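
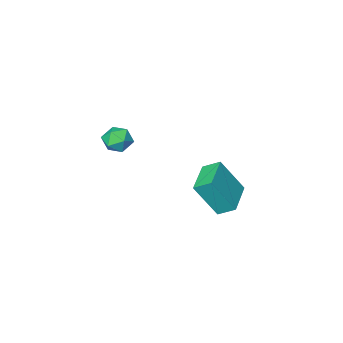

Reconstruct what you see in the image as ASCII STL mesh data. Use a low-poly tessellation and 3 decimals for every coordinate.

solid 
facet normal -0.723 -0.676 0.141
outer loop
vertex -4.018 1.176 -2.12
vertex -4.949 1.8 -3.896
vertex -3.483 0.495 -2.64
endloop
endfacet
facet normal 0.443 -0.297 0.846
outer loop
vertex -2.131 1.76 -2.904
vertex -4.018 1.176 -2.12
vertex -3.483 0.495 -2.64
endloop
endfacet
facet normal -0.723 -0.676 0.142
outer loop
vertex -3.483 0.495 -2.64
vertex -4.949 1.8 -3.896
vertex -4.414 1.119 -4.415
endloop
endfacet
facet normal 0.530 -0.674 -0.515
outer loop
vertex -4.414 1.119 -4.415
vertex -2.131 1.76 -2.904
vertex -3.483 0.495 -2.64
endloop
endfacet
facet normal -0.530 0.674 0.515
outer loop
vertex -4.018 1.176 -2.12
vertex -3.597 3.065 -4.16
vertex -4.949 1.8 -3.896
endloop
endfacet
facet normal 0.443 -0.297 0.846
outer loop
vertex -2.666 2.441 -2.385
vertex -4.018 1.176 -2.12
vertex -2.131 1.76 -2.904
endloop
endfacet
facet normal -0.530 0.674 0.515
outer loop
vertex -2.666 2.441 -2.385
vertex -3.597 3.065 -4.16
vertex -4.018 1.176 -2.12
endloop
endfacet
facet normal -0.443 0.297 -0.846
outer loop
vertex -4.949 1.8 -3.896
vertex -3.597 3.065 -4.16
vertex -4.414 1.119 -4.415
endloop
endfacet
facet normal 0.530 -0.674 -0.515
outer loop
vertex -3.062 2.384 -4.68
vertex -2.131 1.76 -2.904
vertex -4.414 1.119 -4.415
endloop
endfacet
facet normal -0.444 0.297 -0.846
outer loop
vertex -4.414 1.119 -4.415
vertex -3.597 3.065 -4.16
vertex -3.062 2.384 -4.68
endloop
endfacet
facet normal 0.723 0.676 -0.142
outer loop
vertex -3.062 2.384 -4.68
vertex -2.666 2.441 -2.385
vertex -2.131 1.76 -2.904
endloop
endfacet
facet normal 0.723 0.676 -0.142
outer loop
vertex -3.597 3.065 -4.16
vertex -2.666 2.441 -2.385
vertex -3.062 2.384 -4.68
endloop
endfacet
facet normal -0.478 -0.867 0.140
outer loop
vertex 1.223 1.584 1.804
vertex 1.817 1.207 1.496
vertex 1.797 1.34 2.252
endloop
endfacet
facet normal -0.664 -0.391 0.638
outer loop
vertex 1.223 1.584 1.804
vertex 1.797 1.34 2.252
vertex 1.494 2.036 2.363
endloop
endfacet
facet normal -0.934 0.181 0.307
outer loop
vertex 1.223 1.584 1.804
vertex 1.494 2.036 2.363
vertex 1.326 2.334 1.675
endloop
endfacet
facet normal -0.916 0.057 -0.397
outer loop
vertex 1.223 1.584 1.804
vertex 1.326 2.334 1.675
vertex 1.526 1.822 1.14
endloop
endfacet
facet normal -0.634 -0.590 -0.501
outer loop
vertex 1.223 1.584 1.804
vertex 1.526 1.822 1.14
vertex 1.817 1.207 1.496
endloop
endfacet
facet normal -0.072 -0.188 0.980
outer loop
vertex 1.494 2.036 2.363
vertex 1.797 1.34 2.252
vertex 2.254 1.938 2.4
endloop
endfacet
facet normal 0.228 -0.958 0.175
outer loop
vertex 1.797 1.34 2.252
vertex 1.817 1.207 1.496
vertex 2.454 1.426 1.865
endloop
endfacet
facet normal -0.024 -0.509 -0.860
outer loop
vertex 1.817 1.207 1.496
vertex 1.526 1.822 1.14
vertex 2.286 1.724 1.177
endloop
endfacet
facet normal -0.479 0.538 -0.694
outer loop
vertex 1.526 1.822 1.14
vertex 1.326 2.334 1.675
vertex 1.983 2.42 1.288
endloop
endfacet
facet normal -0.510 0.737 0.444
outer loop
vertex 1.326 2.334 1.675
vertex 1.494 2.036 2.363
vertex 1.963 2.553 2.044
endloop
endfacet
facet normal 0.916 -0.057 0.397
outer loop
vertex 2.557 2.176 1.736
vertex 2.254 1.938 2.4
vertex 2.454 1.426 1.865
endloop
endfacet
facet normal 0.934 -0.181 -0.307
outer loop
vertex 2.557 2.176 1.736
vertex 2.454 1.426 1.865
vertex 2.286 1.724 1.177
endloop
endfacet
facet normal 0.664 0.391 -0.638
outer loop
vertex 2.557 2.176 1.736
vertex 2.286 1.724 1.177
vertex 1.983 2.42 1.288
endloop
endfacet
facet normal 0.478 0.867 -0.140
outer loop
vertex 2.557 2.176 1.736
vertex 1.983 2.42 1.288
vertex 1.963 2.553 2.044
endloop
endfacet
facet normal 0.634 0.590 0.501
outer loop
vertex 2.557 2.176 1.736
vertex 1.963 2.553 2.044
vertex 2.254 1.938 2.4
endloop
endfacet
facet normal 0.479 -0.538 0.694
outer loop
vertex 2.454 1.426 1.865
vertex 2.254 1.938 2.4
vertex 1.797 1.34 2.252
endloop
endfacet
facet normal 0.510 -0.737 -0.444
outer loop
vertex 2.286 1.724 1.177
vertex 2.454 1.426 1.865
vertex 1.817 1.207 1.496
endloop
endfacet
facet normal 0.072 0.188 -0.980
outer loop
vertex 1.983 2.42 1.288
vertex 2.286 1.724 1.177
vertex 1.526 1.822 1.14
endloop
endfacet
facet normal -0.228 0.958 -0.175
outer loop
vertex 1.963 2.553 2.044
vertex 1.983 2.42 1.288
vertex 1.326 2.334 1.675
endloop
endfacet
facet normal 0.024 0.509 0.860
outer loop
vertex 2.254 1.938 2.4
vertex 1.963 2.553 2.044
vertex 1.494 2.036 2.363
endloop
endfacet

endsolid


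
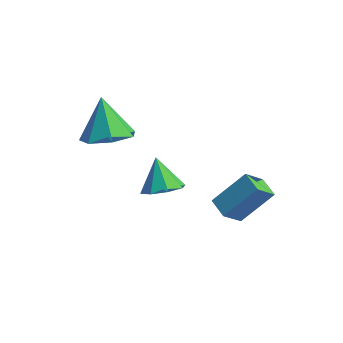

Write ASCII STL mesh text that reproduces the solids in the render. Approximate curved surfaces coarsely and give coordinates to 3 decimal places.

solid 
facet normal -0.905 0.388 0.175
outer loop
vertex 2.312 2.901 0.256
vertex 2.502 3.723 -0.583
vertex 1.613 1.822 -0.961
endloop
endfacet
facet normal -0.160 -0.691 0.705
outer loop
vertex 2.418 1.477 -1.117
vertex 2.312 2.901 0.256
vertex 1.613 1.822 -0.961
endloop
endfacet
facet normal -0.905 0.388 0.177
outer loop
vertex 1.613 1.822 -0.961
vertex 2.502 3.723 -0.583
vertex 1.802 2.644 -1.799
endloop
endfacet
facet normal -0.395 -0.610 -0.687
outer loop
vertex 1.802 2.644 -1.799
vertex 2.418 1.477 -1.117
vertex 1.613 1.822 -0.961
endloop
endfacet
facet normal 0.395 0.610 0.687
outer loop
vertex 2.312 2.901 0.256
vertex 3.307 3.378 -0.739
vertex 2.502 3.723 -0.583
endloop
endfacet
facet normal -0.159 -0.691 0.705
outer loop
vertex 3.118 2.556 0.099
vertex 2.312 2.901 0.256
vertex 2.418 1.477 -1.117
endloop
endfacet
facet normal 0.395 0.610 0.687
outer loop
vertex 3.118 2.556 0.099
vertex 3.307 3.378 -0.739
vertex 2.312 2.901 0.256
endloop
endfacet
facet normal 0.160 0.691 -0.705
outer loop
vertex 2.502 3.723 -0.583
vertex 3.307 3.378 -0.739
vertex 1.802 2.644 -1.799
endloop
endfacet
facet normal -0.395 -0.610 -0.687
outer loop
vertex 2.608 2.299 -1.956
vertex 2.418 1.477 -1.117
vertex 1.802 2.644 -1.799
endloop
endfacet
facet normal 0.159 0.692 -0.705
outer loop
vertex 1.802 2.644 -1.799
vertex 3.307 3.378 -0.739
vertex 2.608 2.299 -1.956
endloop
endfacet
facet normal 0.904 -0.389 -0.176
outer loop
vertex 2.608 2.299 -1.956
vertex 3.118 2.556 0.099
vertex 2.418 1.477 -1.117
endloop
endfacet
facet normal 0.905 -0.388 -0.176
outer loop
vertex 3.307 3.378 -0.739
vertex 3.118 2.556 0.099
vertex 2.608 2.299 -1.956
endloop
endfacet
facet normal 0.411 -0.282 -0.867
outer loop
vertex -1.145 -0.425 2.516
vertex -1.864 0.148 1.989
vertex -0.911 0.448 2.343
endloop
endfacet
facet normal 0.577 0.007 0.817
outer loop
vertex -1.145 -0.425 2.516
vertex -0.911 0.448 2.343
vertex -2.596 0.652 3.531
endloop
endfacet
facet normal 0.411 -0.282 -0.867
outer loop
vertex -0.911 0.448 2.343
vertex -1.864 0.148 1.989
vertex -1.395 1.095 1.903
endloop
endfacet
facet normal 0.462 0.708 0.534
outer loop
vertex -0.911 0.448 2.343
vertex -1.395 1.095 1.903
vertex -2.596 0.652 3.531
endloop
endfacet
facet normal 0.412 -0.283 -0.867
outer loop
vertex -1.395 1.095 1.903
vertex -1.864 0.148 1.989
vertex -2.232 1.029 1.527
endloop
endfacet
facet normal -0.147 0.977 0.157
outer loop
vertex -1.395 1.095 1.903
vertex -2.232 1.029 1.527
vertex -2.596 0.652 3.531
endloop
endfacet
facet normal 0.411 -0.283 -0.867
outer loop
vertex -2.232 1.029 1.527
vertex -1.864 0.148 1.989
vertex -2.792 0.3 1.499
endloop
endfacet
facet normal -0.792 0.610 -0.029
outer loop
vertex -2.232 1.029 1.527
vertex -2.792 0.3 1.499
vertex -2.596 0.652 3.531
endloop
endfacet
facet normal 0.411 -0.283 -0.866
outer loop
vertex -2.792 0.3 1.499
vertex -1.864 0.148 1.989
vertex -2.654 -0.543 1.84
endloop
endfacet
facet normal -0.987 -0.115 0.115
outer loop
vertex -2.792 0.3 1.499
vertex -2.654 -0.543 1.84
vertex -2.596 0.652 3.531
endloop
endfacet
facet normal 0.410 -0.282 -0.867
outer loop
vertex -2.654 -0.543 1.84
vertex -1.864 0.148 1.989
vertex -1.921 -0.866 2.292
endloop
endfacet
facet normal -0.585 -0.653 0.481
outer loop
vertex -2.654 -0.543 1.84
vertex -1.921 -0.866 2.292
vertex -2.596 0.652 3.531
endloop
endfacet
facet normal 0.411 -0.282 -0.867
outer loop
vertex -1.921 -0.866 2.292
vertex -1.864 0.148 1.989
vertex -1.145 -0.425 2.516
endloop
endfacet
facet normal 0.111 -0.598 0.794
outer loop
vertex -1.921 -0.866 2.292
vertex -1.145 -0.425 2.516
vertex -2.596 0.652 3.531
endloop
endfacet
facet normal 0.494 -0.318 -0.809
outer loop
vertex -0.078 2.236 -1.58
vertex -0.839 1.997 -1.951
vertex -0.354 2.731 -1.943
endloop
endfacet
facet normal 0.430 0.677 0.597
outer loop
vertex -0.078 2.236 -1.58
vertex -0.354 2.731 -1.943
vertex -1.561 2.463 -0.769
endloop
endfacet
facet normal 0.495 -0.318 -0.809
outer loop
vertex -0.354 2.731 -1.943
vertex -0.839 1.997 -1.951
vertex -0.914 2.796 -2.311
endloop
endfacet
facet normal -0.020 0.979 0.203
outer loop
vertex -0.354 2.731 -1.943
vertex -0.914 2.796 -2.311
vertex -1.561 2.463 -0.769
endloop
endfacet
facet normal 0.494 -0.318 -0.809
outer loop
vertex -0.914 2.796 -2.311
vertex -0.839 1.997 -1.951
vertex -1.431 2.393 -2.468
endloop
endfacet
facet normal -0.598 0.798 -0.079
outer loop
vertex -0.914 2.796 -2.311
vertex -1.431 2.393 -2.468
vertex -1.561 2.463 -0.769
endloop
endfacet
facet normal 0.493 -0.319 -0.809
outer loop
vertex -1.431 2.393 -2.468
vertex -0.839 1.997 -1.951
vertex -1.601 1.758 -2.321
endloop
endfacet
facet normal -0.967 0.240 -0.084
outer loop
vertex -1.431 2.393 -2.468
vertex -1.601 1.758 -2.321
vertex -1.561 2.463 -0.769
endloop
endfacet
facet normal 0.493 -0.319 -0.810
outer loop
vertex -1.601 1.758 -2.321
vertex -0.839 1.997 -1.951
vertex -1.325 1.263 -1.958
endloop
endfacet
facet normal -0.910 -0.368 0.191
outer loop
vertex -1.601 1.758 -2.321
vertex -1.325 1.263 -1.958
vertex -1.561 2.463 -0.769
endloop
endfacet
facet normal 0.494 -0.319 -0.809
outer loop
vertex -1.325 1.263 -1.958
vertex -0.839 1.997 -1.951
vertex -0.764 1.198 -1.59
endloop
endfacet
facet normal -0.460 -0.669 0.584
outer loop
vertex -1.325 1.263 -1.958
vertex -0.764 1.198 -1.59
vertex -1.561 2.463 -0.769
endloop
endfacet
facet normal 0.495 -0.319 -0.808
outer loop
vertex -0.764 1.198 -1.59
vertex -0.839 1.997 -1.951
vertex -0.248 1.601 -1.433
endloop
endfacet
facet normal 0.117 -0.487 0.865
outer loop
vertex -0.764 1.198 -1.59
vertex -0.248 1.601 -1.433
vertex -1.561 2.463 -0.769
endloop
endfacet
facet normal 0.494 -0.320 -0.808
outer loop
vertex -0.248 1.601 -1.433
vertex -0.839 1.997 -1.951
vertex -0.078 2.236 -1.58
endloop
endfacet
facet normal 0.487 0.071 0.871
outer loop
vertex -0.248 1.601 -1.433
vertex -0.078 2.236 -1.58
vertex -1.561 2.463 -0.769
endloop
endfacet

endsolid


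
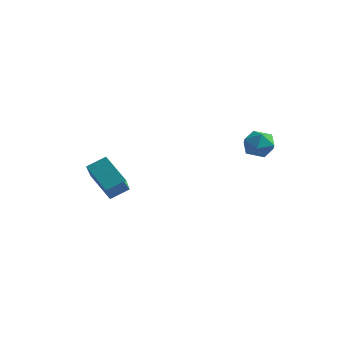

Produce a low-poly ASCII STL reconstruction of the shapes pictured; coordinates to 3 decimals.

solid 
facet normal -0.548 -0.703 -0.453
outer loop
vertex -4.484 -1.967 1.523
vertex -5.211 -0.615 0.304
vertex -3.291 -2.241 0.507
endloop
endfacet
facet normal 0.371 -0.690 0.622
outer loop
vertex -2.749 -1.545 0.956
vertex -4.484 -1.967 1.523
vertex -3.291 -2.241 0.507
endloop
endfacet
facet normal -0.548 -0.704 -0.452
outer loop
vertex -3.291 -2.241 0.507
vertex -5.211 -0.615 0.304
vertex -4.019 -0.89 -0.712
endloop
endfacet
facet normal 0.750 -0.172 -0.639
outer loop
vertex -4.019 -0.89 -0.712
vertex -2.749 -1.545 0.956
vertex -3.291 -2.241 0.507
endloop
endfacet
facet normal -0.750 0.172 0.638
outer loop
vertex -4.484 -1.967 1.523
vertex -4.669 0.081 0.753
vertex -5.211 -0.615 0.304
endloop
endfacet
facet normal 0.371 -0.690 0.622
outer loop
vertex -3.941 -1.27 1.972
vertex -4.484 -1.967 1.523
vertex -2.749 -1.545 0.956
endloop
endfacet
facet normal -0.750 0.172 0.639
outer loop
vertex -3.941 -1.27 1.972
vertex -4.669 0.081 0.753
vertex -4.484 -1.967 1.523
endloop
endfacet
facet normal -0.371 0.690 -0.622
outer loop
vertex -5.211 -0.615 0.304
vertex -4.669 0.081 0.753
vertex -4.019 -0.89 -0.712
endloop
endfacet
facet normal 0.750 -0.173 -0.639
outer loop
vertex -3.476 -0.193 -0.263
vertex -2.749 -1.545 0.956
vertex -4.019 -0.89 -0.712
endloop
endfacet
facet normal -0.371 0.690 -0.622
outer loop
vertex -4.019 -0.89 -0.712
vertex -4.669 0.081 0.753
vertex -3.476 -0.193 -0.263
endloop
endfacet
facet normal 0.548 0.703 0.453
outer loop
vertex -3.476 -0.193 -0.263
vertex -3.941 -1.27 1.972
vertex -2.749 -1.545 0.956
endloop
endfacet
facet normal 0.547 0.704 0.453
outer loop
vertex -4.669 0.081 0.753
vertex -3.941 -1.27 1.972
vertex -3.476 -0.193 -0.263
endloop
endfacet
facet normal -0.865 -0.139 0.482
outer loop
vertex 0.416 2.83 2.327
vertex 0.767 2.27 2.796
vertex 0.769 3.047 3.023
endloop
endfacet
facet normal -0.810 0.533 0.245
outer loop
vertex 0.416 2.83 2.327
vertex 0.769 3.047 3.023
vertex 0.867 3.501 2.36
endloop
endfacet
facet normal -0.725 0.510 -0.463
outer loop
vertex 0.416 2.83 2.327
vertex 0.867 3.501 2.36
vertex 0.925 3.005 1.723
endloop
endfacet
facet normal -0.727 -0.175 -0.664
outer loop
vertex 0.416 2.83 2.327
vertex 0.925 3.005 1.723
vertex 0.863 2.244 1.992
endloop
endfacet
facet normal -0.814 -0.576 -0.079
outer loop
vertex 0.416 2.83 2.327
vertex 0.863 2.244 1.992
vertex 0.767 2.27 2.796
endloop
endfacet
facet normal -0.221 0.820 0.529
outer loop
vertex 0.867 3.501 2.36
vertex 0.769 3.047 3.023
vertex 1.497 3.356 2.848
endloop
endfacet
facet normal -0.309 -0.266 0.913
outer loop
vertex 0.769 3.047 3.023
vertex 0.767 2.27 2.796
vertex 1.435 2.595 3.117
endloop
endfacet
facet normal -0.227 -0.974 0.004
outer loop
vertex 0.767 2.27 2.796
vertex 0.863 2.244 1.992
vertex 1.493 2.099 2.48
endloop
endfacet
facet normal -0.088 -0.326 -0.941
outer loop
vertex 0.863 2.244 1.992
vertex 0.925 3.005 1.723
vertex 1.591 2.553 1.817
endloop
endfacet
facet normal -0.084 0.782 -0.617
outer loop
vertex 0.925 3.005 1.723
vertex 0.867 3.501 2.36
vertex 1.593 3.33 2.044
endloop
endfacet
facet normal 0.727 0.175 0.664
outer loop
vertex 1.944 2.77 2.513
vertex 1.497 3.356 2.848
vertex 1.435 2.595 3.117
endloop
endfacet
facet normal 0.725 -0.510 0.463
outer loop
vertex 1.944 2.77 2.513
vertex 1.435 2.595 3.117
vertex 1.493 2.099 2.48
endloop
endfacet
facet normal 0.810 -0.533 -0.245
outer loop
vertex 1.944 2.77 2.513
vertex 1.493 2.099 2.48
vertex 1.591 2.553 1.817
endloop
endfacet
facet normal 0.865 0.139 -0.482
outer loop
vertex 1.944 2.77 2.513
vertex 1.591 2.553 1.817
vertex 1.593 3.33 2.044
endloop
endfacet
facet normal 0.814 0.576 0.079
outer loop
vertex 1.944 2.77 2.513
vertex 1.593 3.33 2.044
vertex 1.497 3.356 2.848
endloop
endfacet
facet normal 0.088 0.326 0.941
outer loop
vertex 1.435 2.595 3.117
vertex 1.497 3.356 2.848
vertex 0.769 3.047 3.023
endloop
endfacet
facet normal 0.084 -0.782 0.617
outer loop
vertex 1.493 2.099 2.48
vertex 1.435 2.595 3.117
vertex 0.767 2.27 2.796
endloop
endfacet
facet normal 0.221 -0.820 -0.529
outer loop
vertex 1.591 2.553 1.817
vertex 1.493 2.099 2.48
vertex 0.863 2.244 1.992
endloop
endfacet
facet normal 0.309 0.266 -0.913
outer loop
vertex 1.593 3.33 2.044
vertex 1.591 2.553 1.817
vertex 0.925 3.005 1.723
endloop
endfacet
facet normal 0.227 0.974 -0.004
outer loop
vertex 1.497 3.356 2.848
vertex 1.593 3.33 2.044
vertex 0.867 3.501 2.36
endloop
endfacet

endsolid


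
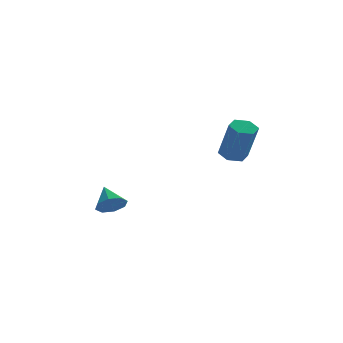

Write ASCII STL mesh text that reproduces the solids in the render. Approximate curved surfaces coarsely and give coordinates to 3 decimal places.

solid 
facet normal 0.048 -0.802 -0.595
outer loop
vertex -3.232 -1.725 -4.117
vertex -3.929 -1.605 -4.335
vertex -3.263 -1.389 -4.572
endloop
endfacet
facet normal 0.853 0.446 0.271
outer loop
vertex -3.232 -1.725 -4.117
vertex -3.263 -1.389 -4.572
vertex -3.991 -0.595 -3.585
endloop
endfacet
facet normal 0.048 -0.802 -0.595
outer loop
vertex -3.263 -1.389 -4.572
vertex -3.929 -1.605 -4.335
vertex -3.683 -1.18 -4.888
endloop
endfacet
facet normal 0.564 0.795 -0.224
outer loop
vertex -3.263 -1.389 -4.572
vertex -3.683 -1.18 -4.888
vertex -3.991 -0.595 -3.585
endloop
endfacet
facet normal 0.048 -0.802 -0.595
outer loop
vertex -3.683 -1.18 -4.888
vertex -3.929 -1.605 -4.335
vertex -4.248 -1.22 -4.88
endloop
endfacet
facet normal -0.070 0.904 -0.422
outer loop
vertex -3.683 -1.18 -4.888
vertex -4.248 -1.22 -4.88
vertex -3.991 -0.595 -3.585
endloop
endfacet
facet normal 0.049 -0.802 -0.595
outer loop
vertex -4.248 -1.22 -4.88
vertex -3.929 -1.605 -4.335
vertex -4.626 -1.486 -4.553
endloop
endfacet
facet normal -0.676 0.707 -0.207
outer loop
vertex -4.248 -1.22 -4.88
vertex -4.626 -1.486 -4.553
vertex -3.991 -0.595 -3.585
endloop
endfacet
facet normal 0.049 -0.802 -0.595
outer loop
vertex -4.626 -1.486 -4.553
vertex -3.929 -1.605 -4.335
vertex -4.596 -1.822 -4.098
endloop
endfacet
facet normal -0.900 0.320 0.296
outer loop
vertex -4.626 -1.486 -4.553
vertex -4.596 -1.822 -4.098
vertex -3.991 -0.595 -3.585
endloop
endfacet
facet normal 0.049 -0.802 -0.596
outer loop
vertex -4.596 -1.822 -4.098
vertex -3.929 -1.605 -4.335
vertex -4.175 -2.031 -3.782
endloop
endfacet
facet normal -0.610 -0.031 0.792
outer loop
vertex -4.596 -1.822 -4.098
vertex -4.175 -2.031 -3.782
vertex -3.991 -0.595 -3.585
endloop
endfacet
facet normal 0.048 -0.802 -0.596
outer loop
vertex -4.175 -2.031 -3.782
vertex -3.929 -1.605 -4.335
vertex -3.611 -1.991 -3.79
endloop
endfacet
facet normal 0.024 -0.139 0.990
outer loop
vertex -4.175 -2.031 -3.782
vertex -3.611 -1.991 -3.79
vertex -3.991 -0.595 -3.585
endloop
endfacet
facet normal 0.048 -0.802 -0.596
outer loop
vertex -3.611 -1.991 -3.79
vertex -3.929 -1.605 -4.335
vertex -3.232 -1.725 -4.117
endloop
endfacet
facet normal 0.629 0.057 0.775
outer loop
vertex -3.611 -1.991 -3.79
vertex -3.232 -1.725 -4.117
vertex -3.991 -0.595 -3.585
endloop
endfacet
facet normal -0.124 0.355 -0.927
outer loop
vertex 2.228 -0.611 -1.884
vertex 1.786 -1.123 -2.021
vertex 1.554 -0.527 -1.762
endloop
endfacet
facet normal 0.176 0.927 0.332
outer loop
vertex 2.228 -0.611 -1.884
vertex 1.554 -0.527 -1.762
vertex 2.477 -1.325 -0.022
endloop
endfacet
facet normal 0.176 0.927 0.332
outer loop
vertex 2.477 -1.325 -0.022
vertex 1.554 -0.527 -1.762
vertex 1.803 -1.241 0.101
endloop
endfacet
facet normal 0.125 -0.356 0.926
outer loop
vertex 2.477 -1.325 -0.022
vertex 1.803 -1.241 0.101
vertex 2.034 -1.837 -0.159
endloop
endfacet
facet normal -0.124 0.355 -0.927
outer loop
vertex 1.554 -0.527 -1.762
vertex 1.786 -1.123 -2.021
vertex 1.112 -1.039 -1.899
endloop
endfacet
facet normal -0.758 0.569 0.319
outer loop
vertex 1.554 -0.527 -1.762
vertex 1.112 -1.039 -1.899
vertex 1.803 -1.241 0.101
endloop
endfacet
facet normal -0.758 0.569 0.319
outer loop
vertex 1.803 -1.241 0.101
vertex 1.112 -1.039 -1.899
vertex 1.361 -1.753 -0.036
endloop
endfacet
facet normal 0.125 -0.356 0.926
outer loop
vertex 1.803 -1.241 0.101
vertex 1.361 -1.753 -0.036
vertex 2.034 -1.837 -0.159
endloop
endfacet
facet normal -0.124 0.355 -0.927
outer loop
vertex 1.112 -1.039 -1.899
vertex 1.786 -1.123 -2.021
vertex 1.343 -1.635 -2.158
endloop
endfacet
facet normal -0.934 -0.357 -0.012
outer loop
vertex 1.112 -1.039 -1.899
vertex 1.343 -1.635 -2.158
vertex 1.361 -1.753 -0.036
endloop
endfacet
facet normal -0.934 -0.357 -0.012
outer loop
vertex 1.361 -1.753 -0.036
vertex 1.343 -1.635 -2.158
vertex 1.592 -2.349 -0.296
endloop
endfacet
facet normal 0.125 -0.356 0.926
outer loop
vertex 1.361 -1.753 -0.036
vertex 1.592 -2.349 -0.296
vertex 2.034 -1.837 -0.159
endloop
endfacet
facet normal -0.125 0.356 -0.926
outer loop
vertex 1.343 -1.635 -2.158
vertex 1.786 -1.123 -2.021
vertex 2.017 -1.719 -2.281
endloop
endfacet
facet normal -0.176 -0.927 -0.332
outer loop
vertex 1.343 -1.635 -2.158
vertex 2.017 -1.719 -2.281
vertex 1.592 -2.349 -0.296
endloop
endfacet
facet normal -0.176 -0.927 -0.332
outer loop
vertex 1.592 -2.349 -0.296
vertex 2.017 -1.719 -2.281
vertex 2.266 -2.433 -0.418
endloop
endfacet
facet normal 0.124 -0.355 0.927
outer loop
vertex 1.592 -2.349 -0.296
vertex 2.266 -2.433 -0.418
vertex 2.034 -1.837 -0.159
endloop
endfacet
facet normal -0.125 0.356 -0.926
outer loop
vertex 2.017 -1.719 -2.281
vertex 1.786 -1.123 -2.021
vertex 2.459 -1.207 -2.144
endloop
endfacet
facet normal 0.758 -0.569 -0.319
outer loop
vertex 2.017 -1.719 -2.281
vertex 2.459 -1.207 -2.144
vertex 2.266 -2.433 -0.418
endloop
endfacet
facet normal 0.758 -0.569 -0.319
outer loop
vertex 2.266 -2.433 -0.418
vertex 2.459 -1.207 -2.144
vertex 2.708 -1.921 -0.281
endloop
endfacet
facet normal 0.124 -0.355 0.927
outer loop
vertex 2.266 -2.433 -0.418
vertex 2.708 -1.921 -0.281
vertex 2.034 -1.837 -0.159
endloop
endfacet
facet normal -0.125 0.356 -0.926
outer loop
vertex 2.459 -1.207 -2.144
vertex 1.786 -1.123 -2.021
vertex 2.228 -0.611 -1.884
endloop
endfacet
facet normal 0.934 0.357 0.012
outer loop
vertex 2.459 -1.207 -2.144
vertex 2.228 -0.611 -1.884
vertex 2.708 -1.921 -0.281
endloop
endfacet
facet normal 0.934 0.357 0.012
outer loop
vertex 2.708 -1.921 -0.281
vertex 2.228 -0.611 -1.884
vertex 2.477 -1.325 -0.022
endloop
endfacet
facet normal 0.124 -0.355 0.927
outer loop
vertex 2.708 -1.921 -0.281
vertex 2.477 -1.325 -0.022
vertex 2.034 -1.837 -0.159
endloop
endfacet

endsolid


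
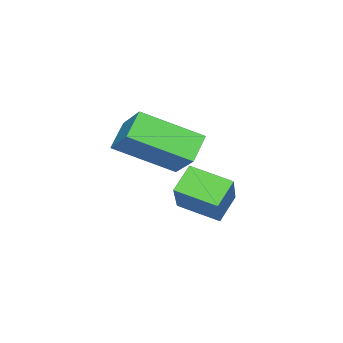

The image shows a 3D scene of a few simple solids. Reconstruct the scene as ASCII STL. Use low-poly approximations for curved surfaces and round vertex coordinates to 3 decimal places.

solid 
facet normal -0.761 -0.025 0.648
outer loop
vertex -0.904 -3.473 1.415
vertex -0.221 -2.614 2.251
vertex -1.687 -2.01 0.552
endloop
endfacet
facet normal -0.495 -0.623 -0.606
outer loop
vertex -0.979 -1.986 -0.051
vertex -0.904 -3.473 1.415
vertex -1.687 -2.01 0.552
endloop
endfacet
facet normal -0.761 -0.025 0.648
outer loop
vertex -1.687 -2.01 0.552
vertex -0.221 -2.614 2.251
vertex -1.004 -1.151 1.388
endloop
endfacet
facet normal -0.419 0.782 -0.461
outer loop
vertex -1.004 -1.151 1.388
vertex -0.979 -1.986 -0.051
vertex -1.687 -2.01 0.552
endloop
endfacet
facet normal 0.419 -0.782 0.461
outer loop
vertex -0.904 -3.473 1.415
vertex 0.487 -2.59 1.648
vertex -0.221 -2.614 2.251
endloop
endfacet
facet normal -0.495 -0.623 -0.606
outer loop
vertex -0.196 -3.449 0.812
vertex -0.904 -3.473 1.415
vertex -0.979 -1.986 -0.051
endloop
endfacet
facet normal 0.419 -0.782 0.461
outer loop
vertex -0.196 -3.449 0.812
vertex 0.487 -2.59 1.648
vertex -0.904 -3.473 1.415
endloop
endfacet
facet normal 0.495 0.623 0.606
outer loop
vertex -0.221 -2.614 2.251
vertex 0.487 -2.59 1.648
vertex -1.004 -1.151 1.388
endloop
endfacet
facet normal -0.419 0.782 -0.461
outer loop
vertex -0.296 -1.127 0.785
vertex -0.979 -1.986 -0.051
vertex -1.004 -1.151 1.388
endloop
endfacet
facet normal 0.495 0.623 0.606
outer loop
vertex -1.004 -1.151 1.388
vertex 0.487 -2.59 1.648
vertex -0.296 -1.127 0.785
endloop
endfacet
facet normal 0.761 0.025 -0.648
outer loop
vertex -0.296 -1.127 0.785
vertex -0.196 -3.449 0.812
vertex -0.979 -1.986 -0.051
endloop
endfacet
facet normal 0.761 0.025 -0.648
outer loop
vertex 0.487 -2.59 1.648
vertex -0.196 -3.449 0.812
vertex -0.296 -1.127 0.785
endloop
endfacet
facet normal -0.672 -0.296 -0.679
outer loop
vertex -2.365 -2.227 -1.038
vertex -2.516 -1.042 -1.405
vertex -1.693 -2.333 -1.657
endloop
endfacet
facet normal 0.121 -0.948 0.294
outer loop
vertex -0.524 -1.818 -0.475
vertex -2.365 -2.227 -1.038
vertex -1.693 -2.333 -1.657
endloop
endfacet
facet normal -0.672 -0.295 -0.680
outer loop
vertex -1.693 -2.333 -1.657
vertex -2.516 -1.042 -1.405
vertex -1.843 -1.148 -2.024
endloop
endfacet
facet normal 0.731 -0.116 -0.673
outer loop
vertex -1.843 -1.148 -2.024
vertex -0.524 -1.818 -0.475
vertex -1.693 -2.333 -1.657
endloop
endfacet
facet normal -0.731 0.115 0.673
outer loop
vertex -2.365 -2.227 -1.038
vertex -1.347 -0.527 -0.223
vertex -2.516 -1.042 -1.405
endloop
endfacet
facet normal 0.121 -0.948 0.294
outer loop
vertex -1.197 -1.712 0.144
vertex -2.365 -2.227 -1.038
vertex -0.524 -1.818 -0.475
endloop
endfacet
facet normal -0.731 0.116 0.672
outer loop
vertex -1.197 -1.712 0.144
vertex -1.347 -0.527 -0.223
vertex -2.365 -2.227 -1.038
endloop
endfacet
facet normal -0.121 0.948 -0.294
outer loop
vertex -2.516 -1.042 -1.405
vertex -1.347 -0.527 -0.223
vertex -1.843 -1.148 -2.024
endloop
endfacet
facet normal 0.731 -0.115 -0.672
outer loop
vertex -0.675 -0.633 -0.842
vertex -0.524 -1.818 -0.475
vertex -1.843 -1.148 -2.024
endloop
endfacet
facet normal -0.121 0.948 -0.294
outer loop
vertex -1.843 -1.148 -2.024
vertex -1.347 -0.527 -0.223
vertex -0.675 -0.633 -0.842
endloop
endfacet
facet normal 0.671 0.296 0.679
outer loop
vertex -0.675 -0.633 -0.842
vertex -1.197 -1.712 0.144
vertex -0.524 -1.818 -0.475
endloop
endfacet
facet normal 0.672 0.295 0.679
outer loop
vertex -1.347 -0.527 -0.223
vertex -1.197 -1.712 0.144
vertex -0.675 -0.633 -0.842
endloop
endfacet

endsolid


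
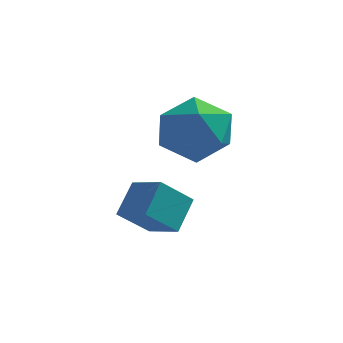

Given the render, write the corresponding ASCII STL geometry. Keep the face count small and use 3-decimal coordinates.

solid 
facet normal -0.782 0.518 -0.348
outer loop
vertex -1.534 -3.504 -2.363
vertex -1.295 -2.598 -1.551
vertex -0.751 -2.917 -3.249
endloop
endfacet
facet normal -0.192 -0.731 -0.655
outer loop
vertex 0.195 -3.542 -2.829
vertex -1.534 -3.504 -2.363
vertex -0.751 -2.917 -3.249
endloop
endfacet
facet normal -0.782 0.517 -0.348
outer loop
vertex -0.751 -2.917 -3.249
vertex -1.295 -2.598 -1.551
vertex -0.513 -2.01 -2.437
endloop
endfacet
facet normal 0.592 0.446 -0.671
outer loop
vertex -0.513 -2.01 -2.437
vertex 0.195 -3.542 -2.829
vertex -0.751 -2.917 -3.249
endloop
endfacet
facet normal -0.592 -0.445 0.671
outer loop
vertex -1.534 -3.504 -2.363
vertex -0.349 -3.223 -1.131
vertex -1.295 -2.598 -1.551
endloop
endfacet
facet normal -0.193 -0.731 -0.655
outer loop
vertex -0.587 -4.13 -1.943
vertex -1.534 -3.504 -2.363
vertex 0.195 -3.542 -2.829
endloop
endfacet
facet normal -0.592 -0.446 0.671
outer loop
vertex -0.587 -4.13 -1.943
vertex -0.349 -3.223 -1.131
vertex -1.534 -3.504 -2.363
endloop
endfacet
facet normal 0.192 0.731 0.655
outer loop
vertex -1.295 -2.598 -1.551
vertex -0.349 -3.223 -1.131
vertex -0.513 -2.01 -2.437
endloop
endfacet
facet normal 0.592 0.445 -0.671
outer loop
vertex 0.434 -2.636 -2.017
vertex 0.195 -3.542 -2.829
vertex -0.513 -2.01 -2.437
endloop
endfacet
facet normal 0.193 0.731 0.655
outer loop
vertex -0.513 -2.01 -2.437
vertex -0.349 -3.223 -1.131
vertex 0.434 -2.636 -2.017
endloop
endfacet
facet normal 0.782 -0.517 0.347
outer loop
vertex 0.434 -2.636 -2.017
vertex -0.587 -4.13 -1.943
vertex 0.195 -3.542 -2.829
endloop
endfacet
facet normal 0.782 -0.517 0.348
outer loop
vertex -0.349 -3.223 -1.131
vertex -0.587 -4.13 -1.943
vertex 0.434 -2.636 -2.017
endloop
endfacet
facet normal -0.262 0.853 0.451
outer loop
vertex 0.364 0.539 -0.156
vertex -0.829 0.161 -0.134
vertex -0.068 -0.111 0.822
endloop
endfacet
facet normal 0.406 0.668 0.623
outer loop
vertex 0.364 0.539 -0.156
vertex -0.068 -0.111 0.822
vertex 1.065 -0.363 0.354
endloop
endfacet
facet normal 0.784 0.621 0.021
outer loop
vertex 0.364 0.539 -0.156
vertex 1.065 -0.363 0.354
vertex 1.005 -0.246 -0.89
endloop
endfacet
facet normal 0.350 0.776 -0.524
outer loop
vertex 0.364 0.539 -0.156
vertex 1.005 -0.246 -0.89
vertex -0.166 0.078 -1.192
endloop
endfacet
facet normal -0.296 0.920 -0.258
outer loop
vertex 0.364 0.539 -0.156
vertex -0.166 0.078 -1.192
vertex -0.829 0.161 -0.134
endloop
endfacet
facet normal 0.386 0.020 0.922
outer loop
vertex 1.065 -0.363 0.354
vertex -0.068 -0.111 0.822
vertex 0.306 -1.298 0.692
endloop
endfacet
facet normal -0.695 0.319 0.644
outer loop
vertex -0.068 -0.111 0.822
vertex -0.829 0.161 -0.134
vertex -0.865 -0.974 0.39
endloop
endfacet
facet normal -0.751 0.427 -0.504
outer loop
vertex -0.829 0.161 -0.134
vertex -0.166 0.078 -1.192
vertex -0.925 -0.857 -0.854
endloop
endfacet
facet normal 0.295 0.195 -0.935
outer loop
vertex -0.166 0.078 -1.192
vertex 1.005 -0.246 -0.89
vertex 0.208 -1.109 -1.322
endloop
endfacet
facet normal 0.997 -0.056 -0.053
outer loop
vertex 1.005 -0.246 -0.89
vertex 1.065 -0.363 0.354
vertex 0.969 -1.381 -0.366
endloop
endfacet
facet normal -0.350 -0.776 0.524
outer loop
vertex -0.224 -1.759 -0.344
vertex 0.306 -1.298 0.692
vertex -0.865 -0.974 0.39
endloop
endfacet
facet normal -0.784 -0.621 -0.021
outer loop
vertex -0.224 -1.759 -0.344
vertex -0.865 -0.974 0.39
vertex -0.925 -0.857 -0.854
endloop
endfacet
facet normal -0.406 -0.668 -0.623
outer loop
vertex -0.224 -1.759 -0.344
vertex -0.925 -0.857 -0.854
vertex 0.208 -1.109 -1.322
endloop
endfacet
facet normal 0.262 -0.853 -0.451
outer loop
vertex -0.224 -1.759 -0.344
vertex 0.208 -1.109 -1.322
vertex 0.969 -1.381 -0.366
endloop
endfacet
facet normal 0.296 -0.920 0.258
outer loop
vertex -0.224 -1.759 -0.344
vertex 0.969 -1.381 -0.366
vertex 0.306 -1.298 0.692
endloop
endfacet
facet normal -0.295 -0.195 0.935
outer loop
vertex -0.865 -0.974 0.39
vertex 0.306 -1.298 0.692
vertex -0.068 -0.111 0.822
endloop
endfacet
facet normal -0.997 0.056 0.053
outer loop
vertex -0.925 -0.857 -0.854
vertex -0.865 -0.974 0.39
vertex -0.829 0.161 -0.134
endloop
endfacet
facet normal -0.386 -0.020 -0.922
outer loop
vertex 0.208 -1.109 -1.322
vertex -0.925 -0.857 -0.854
vertex -0.166 0.078 -1.192
endloop
endfacet
facet normal 0.695 -0.319 -0.644
outer loop
vertex 0.969 -1.381 -0.366
vertex 0.208 -1.109 -1.322
vertex 1.005 -0.246 -0.89
endloop
endfacet
facet normal 0.751 -0.427 0.504
outer loop
vertex 0.306 -1.298 0.692
vertex 0.969 -1.381 -0.366
vertex 1.065 -0.363 0.354
endloop
endfacet

endsolid


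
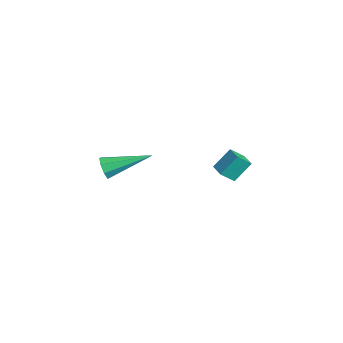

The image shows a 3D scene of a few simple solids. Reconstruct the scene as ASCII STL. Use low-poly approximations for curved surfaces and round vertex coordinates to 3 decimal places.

solid 
facet normal -0.997 -0.057 -0.051
outer loop
vertex 1.805 2.862 0.057
vertex 1.715 3.645 0.949
vertex 1.797 3.508 -0.511
endloop
endfacet
facet normal 0.075 -0.658 -0.749
outer loop
vertex 2.625 3.555 -0.469
vertex 1.805 2.862 0.057
vertex 1.797 3.508 -0.511
endloop
endfacet
facet normal -0.997 -0.057 -0.051
outer loop
vertex 1.797 3.508 -0.511
vertex 1.715 3.645 0.949
vertex 1.707 4.291 0.38
endloop
endfacet
facet normal -0.009 0.751 -0.661
outer loop
vertex 1.707 4.291 0.38
vertex 2.625 3.555 -0.469
vertex 1.797 3.508 -0.511
endloop
endfacet
facet normal 0.009 -0.751 0.660
outer loop
vertex 1.805 2.862 0.057
vertex 2.543 3.692 0.991
vertex 1.715 3.645 0.949
endloop
endfacet
facet normal 0.076 -0.659 -0.749
outer loop
vertex 2.633 2.909 0.1
vertex 1.805 2.862 0.057
vertex 2.625 3.555 -0.469
endloop
endfacet
facet normal 0.008 -0.751 0.661
outer loop
vertex 2.633 2.909 0.1
vertex 2.543 3.692 0.991
vertex 1.805 2.862 0.057
endloop
endfacet
facet normal -0.075 0.659 0.749
outer loop
vertex 1.715 3.645 0.949
vertex 2.543 3.692 0.991
vertex 1.707 4.291 0.38
endloop
endfacet
facet normal -0.008 0.751 -0.660
outer loop
vertex 2.535 4.338 0.423
vertex 2.625 3.555 -0.469
vertex 1.707 4.291 0.38
endloop
endfacet
facet normal -0.076 0.658 0.749
outer loop
vertex 1.707 4.291 0.38
vertex 2.543 3.692 0.991
vertex 2.535 4.338 0.423
endloop
endfacet
facet normal 0.997 0.057 0.051
outer loop
vertex 2.535 4.338 0.423
vertex 2.633 2.909 0.1
vertex 2.625 3.555 -0.469
endloop
endfacet
facet normal 0.997 0.057 0.051
outer loop
vertex 2.543 3.692 0.991
vertex 2.633 2.909 0.1
vertex 2.535 4.338 0.423
endloop
endfacet
facet normal -0.204 -0.924 -0.324
outer loop
vertex 4.007 -2.667 2.708
vertex 3.707 -2.441 2.253
vertex 4.268 -2.598 2.347
endloop
endfacet
facet normal 0.815 -0.106 0.569
outer loop
vertex 4.007 -2.667 2.708
vertex 4.268 -2.598 2.347
vertex 4.133 -0.519 2.927
endloop
endfacet
facet normal -0.204 -0.924 -0.324
outer loop
vertex 4.268 -2.598 2.347
vertex 3.707 -2.441 2.253
vertex 4.201 -2.437 1.93
endloop
endfacet
facet normal 0.988 0.098 -0.121
outer loop
vertex 4.268 -2.598 2.347
vertex 4.201 -2.437 1.93
vertex 4.133 -0.519 2.927
endloop
endfacet
facet normal -0.205 -0.923 -0.325
outer loop
vertex 4.201 -2.437 1.93
vertex 3.707 -2.441 2.253
vertex 3.844 -2.278 1.703
endloop
endfacet
facet normal 0.611 0.382 -0.693
outer loop
vertex 4.201 -2.437 1.93
vertex 3.844 -2.278 1.703
vertex 4.133 -0.519 2.927
endloop
endfacet
facet normal -0.204 -0.924 -0.324
outer loop
vertex 3.844 -2.278 1.703
vertex 3.707 -2.441 2.253
vertex 3.407 -2.215 1.798
endloop
endfacet
facet normal -0.093 0.579 -0.810
outer loop
vertex 3.844 -2.278 1.703
vertex 3.407 -2.215 1.798
vertex 4.133 -0.519 2.927
endloop
endfacet
facet normal -0.205 -0.924 -0.324
outer loop
vertex 3.407 -2.215 1.798
vertex 3.707 -2.441 2.253
vertex 3.146 -2.284 2.16
endloop
endfacet
facet normal -0.712 0.574 -0.404
outer loop
vertex 3.407 -2.215 1.798
vertex 3.146 -2.284 2.16
vertex 4.133 -0.519 2.927
endloop
endfacet
facet normal -0.205 -0.924 -0.322
outer loop
vertex 3.146 -2.284 2.16
vertex 3.707 -2.441 2.253
vertex 3.213 -2.444 2.576
endloop
endfacet
facet normal -0.884 0.371 0.285
outer loop
vertex 3.146 -2.284 2.16
vertex 3.213 -2.444 2.576
vertex 4.133 -0.519 2.927
endloop
endfacet
facet normal -0.205 -0.924 -0.323
outer loop
vertex 3.213 -2.444 2.576
vertex 3.707 -2.441 2.253
vertex 3.57 -2.603 2.804
endloop
endfacet
facet normal -0.508 0.087 0.857
outer loop
vertex 3.213 -2.444 2.576
vertex 3.57 -2.603 2.804
vertex 4.133 -0.519 2.927
endloop
endfacet
facet normal -0.206 -0.924 -0.323
outer loop
vertex 3.57 -2.603 2.804
vertex 3.707 -2.441 2.253
vertex 4.007 -2.667 2.708
endloop
endfacet
facet normal 0.198 -0.111 0.974
outer loop
vertex 3.57 -2.603 2.804
vertex 4.007 -2.667 2.708
vertex 4.133 -0.519 2.927
endloop
endfacet

endsolid


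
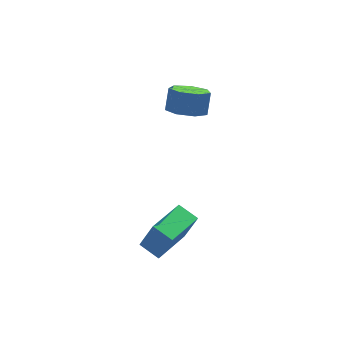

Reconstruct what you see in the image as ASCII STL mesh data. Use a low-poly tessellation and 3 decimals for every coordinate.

solid 
facet normal -0.534 0.771 0.349
outer loop
vertex -2.21 -3.136 -0.969
vertex -0.795 -2.049 -1.206
vertex -2.641 -2.855 -2.25
endloop
endfacet
facet normal -0.786 -0.604 0.132
outer loop
vertex -2.145 -3.571 -2.574
vertex -2.21 -3.136 -0.969
vertex -2.641 -2.855 -2.25
endloop
endfacet
facet normal -0.534 0.771 0.349
outer loop
vertex -2.641 -2.855 -2.25
vertex -0.795 -2.049 -1.206
vertex -1.226 -1.768 -2.487
endloop
endfacet
facet normal -0.312 0.204 -0.928
outer loop
vertex -1.226 -1.768 -2.487
vertex -2.145 -3.571 -2.574
vertex -2.641 -2.855 -2.25
endloop
endfacet
facet normal 0.312 -0.204 0.928
outer loop
vertex -2.21 -3.136 -0.969
vertex -0.299 -2.765 -1.53
vertex -0.795 -2.049 -1.206
endloop
endfacet
facet normal -0.786 -0.604 0.132
outer loop
vertex -1.714 -3.852 -1.293
vertex -2.21 -3.136 -0.969
vertex -2.145 -3.571 -2.574
endloop
endfacet
facet normal 0.312 -0.204 0.928
outer loop
vertex -1.714 -3.852 -1.293
vertex -0.299 -2.765 -1.53
vertex -2.21 -3.136 -0.969
endloop
endfacet
facet normal 0.786 0.604 -0.132
outer loop
vertex -0.795 -2.049 -1.206
vertex -0.299 -2.765 -1.53
vertex -1.226 -1.768 -2.487
endloop
endfacet
facet normal -0.312 0.204 -0.928
outer loop
vertex -0.73 -2.484 -2.811
vertex -2.145 -3.571 -2.574
vertex -1.226 -1.768 -2.487
endloop
endfacet
facet normal 0.786 0.604 -0.132
outer loop
vertex -1.226 -1.768 -2.487
vertex -0.299 -2.765 -1.53
vertex -0.73 -2.484 -2.811
endloop
endfacet
facet normal 0.534 -0.771 -0.349
outer loop
vertex -0.73 -2.484 -2.811
vertex -1.714 -3.852 -1.293
vertex -2.145 -3.571 -2.574
endloop
endfacet
facet normal 0.534 -0.771 -0.349
outer loop
vertex -0.299 -2.765 -1.53
vertex -1.714 -3.852 -1.293
vertex -0.73 -2.484 -2.811
endloop
endfacet
facet normal -0.293 -0.422 -0.858
outer loop
vertex 1.525 1.486 0.656
vertex 0.759 1.363 0.978
vertex 1.048 2.027 0.553
endloop
endfacet
facet normal 0.697 0.520 -0.494
outer loop
vertex 1.525 1.486 0.656
vertex 1.048 2.027 0.553
vertex 1.827 1.92 1.54
endloop
endfacet
facet normal 0.697 0.520 -0.494
outer loop
vertex 1.827 1.92 1.54
vertex 1.048 2.027 0.553
vertex 1.35 2.461 1.437
endloop
endfacet
facet normal 0.293 0.422 0.858
outer loop
vertex 1.827 1.92 1.54
vertex 1.35 2.461 1.437
vertex 1.061 1.797 1.862
endloop
endfacet
facet normal -0.293 -0.422 -0.858
outer loop
vertex 1.048 2.027 0.553
vertex 0.759 1.363 0.978
vertex 0.354 2.068 0.77
endloop
endfacet
facet normal -0.077 0.905 -0.418
outer loop
vertex 1.048 2.027 0.553
vertex 0.354 2.068 0.77
vertex 1.35 2.461 1.437
endloop
endfacet
facet normal -0.076 0.905 -0.419
outer loop
vertex 1.35 2.461 1.437
vertex 0.354 2.068 0.77
vertex 0.655 2.503 1.654
endloop
endfacet
facet normal 0.293 0.422 0.858
outer loop
vertex 1.35 2.461 1.437
vertex 0.655 2.503 1.654
vertex 1.061 1.797 1.862
endloop
endfacet
facet normal -0.292 -0.421 -0.859
outer loop
vertex 0.354 2.068 0.77
vertex 0.759 1.363 0.978
vertex -0.036 1.578 1.143
endloop
endfacet
facet normal -0.793 0.609 -0.030
outer loop
vertex 0.354 2.068 0.77
vertex -0.036 1.578 1.143
vertex 0.655 2.503 1.654
endloop
endfacet
facet normal -0.793 0.608 -0.028
outer loop
vertex 0.655 2.503 1.654
vertex -0.036 1.578 1.143
vertex 0.266 2.013 2.027
endloop
endfacet
facet normal 0.293 0.421 0.858
outer loop
vertex 0.655 2.503 1.654
vertex 0.266 2.013 2.027
vertex 1.061 1.797 1.862
endloop
endfacet
facet normal -0.292 -0.422 -0.858
outer loop
vertex -0.036 1.578 1.143
vertex 0.759 1.363 0.978
vertex 0.174 0.926 1.392
endloop
endfacet
facet normal -0.912 -0.147 0.384
outer loop
vertex -0.036 1.578 1.143
vertex 0.174 0.926 1.392
vertex 0.266 2.013 2.027
endloop
endfacet
facet normal -0.912 -0.146 0.382
outer loop
vertex 0.266 2.013 2.027
vertex 0.174 0.926 1.392
vertex 0.475 1.36 2.276
endloop
endfacet
facet normal 0.293 0.421 0.859
outer loop
vertex 0.266 2.013 2.027
vertex 0.475 1.36 2.276
vertex 1.061 1.797 1.862
endloop
endfacet
facet normal -0.292 -0.422 -0.858
outer loop
vertex 0.174 0.926 1.392
vertex 0.759 1.363 0.978
vertex 0.824 0.603 1.33
endloop
endfacet
facet normal -0.345 -0.791 0.506
outer loop
vertex 0.174 0.926 1.392
vertex 0.824 0.603 1.33
vertex 0.475 1.36 2.276
endloop
endfacet
facet normal -0.344 -0.791 0.506
outer loop
vertex 0.475 1.36 2.276
vertex 0.824 0.603 1.33
vertex 1.125 1.037 2.213
endloop
endfacet
facet normal 0.292 0.421 0.859
outer loop
vertex 0.475 1.36 2.276
vertex 1.125 1.037 2.213
vertex 1.061 1.797 1.862
endloop
endfacet
facet normal -0.293 -0.422 -0.858
outer loop
vertex 0.824 0.603 1.33
vertex 0.759 1.363 0.978
vertex 1.425 0.852 1.002
endloop
endfacet
facet normal 0.483 -0.840 0.248
outer loop
vertex 0.824 0.603 1.33
vertex 1.425 0.852 1.002
vertex 1.125 1.037 2.213
endloop
endfacet
facet normal 0.482 -0.840 0.248
outer loop
vertex 1.125 1.037 2.213
vertex 1.425 0.852 1.002
vertex 1.727 1.286 1.886
endloop
endfacet
facet normal 0.292 0.421 0.859
outer loop
vertex 1.125 1.037 2.213
vertex 1.727 1.286 1.886
vertex 1.061 1.797 1.862
endloop
endfacet
facet normal -0.293 -0.422 -0.858
outer loop
vertex 1.425 0.852 1.002
vertex 0.759 1.363 0.978
vertex 1.525 1.486 0.656
endloop
endfacet
facet normal 0.946 -0.257 -0.197
outer loop
vertex 1.425 0.852 1.002
vertex 1.525 1.486 0.656
vertex 1.727 1.286 1.886
endloop
endfacet
facet normal 0.946 -0.257 -0.197
outer loop
vertex 1.727 1.286 1.886
vertex 1.525 1.486 0.656
vertex 1.827 1.92 1.54
endloop
endfacet
facet normal 0.293 0.422 0.858
outer loop
vertex 1.727 1.286 1.886
vertex 1.827 1.92 1.54
vertex 1.061 1.797 1.862
endloop
endfacet

endsolid


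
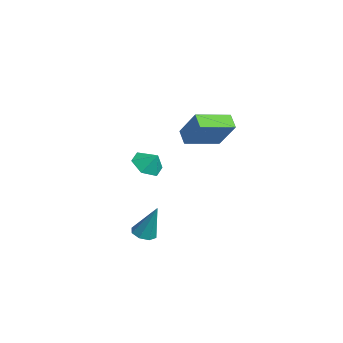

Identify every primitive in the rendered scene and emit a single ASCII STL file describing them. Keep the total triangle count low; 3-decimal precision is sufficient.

solid 
facet normal -0.257 -0.278 -0.926
outer loop
vertex 1.084 -1.713 -4.182
vertex 0.744 -2.288 -3.915
vertex 0.556 -1.61 -4.066
endloop
endfacet
facet normal 0.186 0.982 -0.027
outer loop
vertex 1.084 -1.713 -4.182
vertex 0.556 -1.61 -4.066
vertex 1.296 -1.692 -1.925
endloop
endfacet
facet normal -0.256 -0.277 -0.926
outer loop
vertex 0.556 -1.61 -4.066
vertex 0.744 -2.288 -3.915
vertex 0.137 -1.904 -3.862
endloop
endfacet
facet normal -0.494 0.845 0.203
outer loop
vertex 0.556 -1.61 -4.066
vertex 0.137 -1.904 -3.862
vertex 1.296 -1.692 -1.925
endloop
endfacet
facet normal -0.257 -0.279 -0.925
outer loop
vertex 0.137 -1.904 -3.862
vertex 0.744 -2.288 -3.915
vertex 0.074 -2.423 -3.688
endloop
endfacet
facet normal -0.841 0.261 0.474
outer loop
vertex 0.137 -1.904 -3.862
vertex 0.074 -2.423 -3.688
vertex 1.296 -1.692 -1.925
endloop
endfacet
facet normal -0.258 -0.277 -0.926
outer loop
vertex 0.074 -2.423 -3.688
vertex 0.744 -2.288 -3.915
vertex 0.403 -2.863 -3.648
endloop
endfacet
facet normal -0.650 -0.429 0.628
outer loop
vertex 0.074 -2.423 -3.688
vertex 0.403 -2.863 -3.648
vertex 1.296 -1.692 -1.925
endloop
endfacet
facet normal -0.258 -0.277 -0.926
outer loop
vertex 0.403 -2.863 -3.648
vertex 0.744 -2.288 -3.915
vertex 0.931 -2.967 -3.764
endloop
endfacet
facet normal -0.035 -0.818 0.574
outer loop
vertex 0.403 -2.863 -3.648
vertex 0.931 -2.967 -3.764
vertex 1.296 -1.692 -1.925
endloop
endfacet
facet normal -0.258 -0.277 -0.926
outer loop
vertex 0.931 -2.967 -3.764
vertex 0.744 -2.288 -3.915
vertex 1.35 -2.672 -3.969
endloop
endfacet
facet normal 0.647 -0.681 0.343
outer loop
vertex 0.931 -2.967 -3.764
vertex 1.35 -2.672 -3.969
vertex 1.296 -1.692 -1.925
endloop
endfacet
facet normal -0.258 -0.277 -0.926
outer loop
vertex 1.35 -2.672 -3.969
vertex 0.744 -2.288 -3.915
vertex 1.413 -2.153 -4.142
endloop
endfacet
facet normal 0.993 -0.096 0.072
outer loop
vertex 1.35 -2.672 -3.969
vertex 1.413 -2.153 -4.142
vertex 1.296 -1.692 -1.925
endloop
endfacet
facet normal -0.258 -0.277 -0.926
outer loop
vertex 1.413 -2.153 -4.142
vertex 0.744 -2.288 -3.915
vertex 1.084 -1.713 -4.182
endloop
endfacet
facet normal 0.802 0.592 -0.081
outer loop
vertex 1.413 -2.153 -4.142
vertex 1.084 -1.713 -4.182
vertex 1.296 -1.692 -1.925
endloop
endfacet
facet normal -0.566 -0.273 -0.778
outer loop
vertex 0.127 -0.263 2.959
vertex -0.322 1.704 2.595
vertex 0.898 -0.195 2.374
endloop
endfacet
facet normal 0.219 -0.960 0.177
outer loop
vertex 2.042 0.356 3.945
vertex 0.127 -0.263 2.959
vertex 0.898 -0.195 2.374
endloop
endfacet
facet normal -0.566 -0.273 -0.778
outer loop
vertex 0.898 -0.195 2.374
vertex -0.322 1.704 2.595
vertex 0.449 1.772 2.01
endloop
endfacet
facet normal 0.795 0.070 -0.603
outer loop
vertex 0.449 1.772 2.01
vertex 2.042 0.356 3.945
vertex 0.898 -0.195 2.374
endloop
endfacet
facet normal -0.795 -0.070 0.603
outer loop
vertex 0.127 -0.263 2.959
vertex 0.822 2.255 4.166
vertex -0.322 1.704 2.595
endloop
endfacet
facet normal 0.219 -0.960 0.177
outer loop
vertex 1.271 0.288 4.53
vertex 0.127 -0.263 2.959
vertex 2.042 0.356 3.945
endloop
endfacet
facet normal -0.795 -0.070 0.603
outer loop
vertex 1.271 0.288 4.53
vertex 0.822 2.255 4.166
vertex 0.127 -0.263 2.959
endloop
endfacet
facet normal -0.219 0.960 -0.177
outer loop
vertex -0.322 1.704 2.595
vertex 0.822 2.255 4.166
vertex 0.449 1.772 2.01
endloop
endfacet
facet normal 0.795 0.070 -0.603
outer loop
vertex 1.593 2.323 3.581
vertex 2.042 0.356 3.945
vertex 0.449 1.772 2.01
endloop
endfacet
facet normal -0.219 0.960 -0.177
outer loop
vertex 0.449 1.772 2.01
vertex 0.822 2.255 4.166
vertex 1.593 2.323 3.581
endloop
endfacet
facet normal 0.566 0.273 0.778
outer loop
vertex 1.593 2.323 3.581
vertex 1.271 0.288 4.53
vertex 2.042 0.356 3.945
endloop
endfacet
facet normal 0.566 0.273 0.778
outer loop
vertex 0.822 2.255 4.166
vertex 1.271 0.288 4.53
vertex 1.593 2.323 3.581
endloop
endfacet
facet normal -0.476 -0.451 -0.755
outer loop
vertex -1.396 -1.134 -0.828
vertex -2.035 -1.522 -0.194
vertex -2.216 -0.649 -0.601
endloop
endfacet
facet normal 0.507 0.862 -0.012
outer loop
vertex -1.396 -1.134 -0.828
vertex -2.216 -0.649 -0.601
vertex -1.525 -1.038 0.614
endloop
endfacet
facet normal -0.476 -0.451 -0.755
outer loop
vertex -2.216 -0.649 -0.601
vertex -2.035 -1.522 -0.194
vertex -2.855 -1.036 0.033
endloop
endfacet
facet normal -0.167 0.907 0.386
outer loop
vertex -2.216 -0.649 -0.601
vertex -2.855 -1.036 0.033
vertex -1.525 -1.038 0.614
endloop
endfacet
facet normal -0.477 -0.452 -0.754
outer loop
vertex -2.855 -1.036 0.033
vertex -2.035 -1.522 -0.194
vertex -2.673 -1.909 0.441
endloop
endfacet
facet normal -0.378 0.326 0.866
outer loop
vertex -2.855 -1.036 0.033
vertex -2.673 -1.909 0.441
vertex -1.525 -1.038 0.614
endloop
endfacet
facet normal -0.476 -0.452 -0.754
outer loop
vertex -2.673 -1.909 0.441
vertex -2.035 -1.522 -0.194
vertex -1.853 -2.394 0.214
endloop
endfacet
facet normal 0.085 -0.301 0.950
outer loop
vertex -2.673 -1.909 0.441
vertex -1.853 -2.394 0.214
vertex -1.525 -1.038 0.614
endloop
endfacet
facet normal -0.476 -0.452 -0.754
outer loop
vertex -1.853 -2.394 0.214
vertex -2.035 -1.522 -0.194
vertex -1.214 -2.007 -0.421
endloop
endfacet
facet normal 0.758 -0.346 0.552
outer loop
vertex -1.853 -2.394 0.214
vertex -1.214 -2.007 -0.421
vertex -1.525 -1.038 0.614
endloop
endfacet
facet normal -0.475 -0.451 -0.755
outer loop
vertex -1.214 -2.007 -0.421
vertex -2.035 -1.522 -0.194
vertex -1.396 -1.134 -0.828
endloop
endfacet
facet normal 0.969 0.235 0.071
outer loop
vertex -1.214 -2.007 -0.421
vertex -1.396 -1.134 -0.828
vertex -1.525 -1.038 0.614
endloop
endfacet

endsolid


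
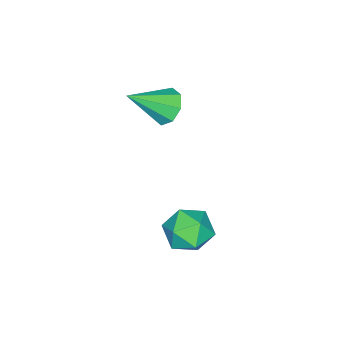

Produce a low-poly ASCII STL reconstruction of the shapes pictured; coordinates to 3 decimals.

solid 
facet normal 0.183 0.899 -0.397
outer loop
vertex 0.325 3.544 -0.358
vertex 0.021 3.837 0.166
vertex 0.682 3.712 0.187
endloop
endfacet
facet normal 0.688 0.432 -0.584
outer loop
vertex 0.325 3.544 -0.358
vertex 0.682 3.712 0.187
vertex 0.792 3.123 -0.119
endloop
endfacet
facet normal 0.371 -0.111 -0.922
outer loop
vertex 0.325 3.544 -0.358
vertex 0.792 3.123 -0.119
vertex 0.199 2.884 -0.329
endloop
endfacet
facet normal -0.329 0.021 -0.944
outer loop
vertex 0.325 3.544 -0.358
vertex 0.199 2.884 -0.329
vertex -0.277 3.325 -0.153
endloop
endfacet
facet normal -0.446 0.646 -0.620
outer loop
vertex 0.325 3.544 -0.358
vertex -0.277 3.325 -0.153
vertex 0.021 3.837 0.166
endloop
endfacet
facet normal 0.984 0.177 0.014
outer loop
vertex 0.792 3.123 -0.119
vertex 0.682 3.712 0.187
vertex 0.777 3.155 0.553
endloop
endfacet
facet normal 0.167 0.934 0.317
outer loop
vertex 0.682 3.712 0.187
vertex 0.021 3.837 0.166
vertex 0.301 3.596 0.729
endloop
endfacet
facet normal -0.851 0.523 -0.044
outer loop
vertex 0.021 3.837 0.166
vertex -0.277 3.325 -0.153
vertex -0.292 3.357 0.519
endloop
endfacet
facet normal -0.662 -0.487 -0.570
outer loop
vertex -0.277 3.325 -0.153
vertex 0.199 2.884 -0.329
vertex -0.182 2.768 0.213
endloop
endfacet
facet normal 0.472 -0.701 -0.535
outer loop
vertex 0.199 2.884 -0.329
vertex 0.792 3.123 -0.119
vertex 0.479 2.643 0.234
endloop
endfacet
facet normal 0.329 -0.021 0.944
outer loop
vertex 0.175 2.936 0.758
vertex 0.777 3.155 0.553
vertex 0.301 3.596 0.729
endloop
endfacet
facet normal -0.371 0.111 0.922
outer loop
vertex 0.175 2.936 0.758
vertex 0.301 3.596 0.729
vertex -0.292 3.357 0.519
endloop
endfacet
facet normal -0.688 -0.432 0.584
outer loop
vertex 0.175 2.936 0.758
vertex -0.292 3.357 0.519
vertex -0.182 2.768 0.213
endloop
endfacet
facet normal -0.183 -0.899 0.397
outer loop
vertex 0.175 2.936 0.758
vertex -0.182 2.768 0.213
vertex 0.479 2.643 0.234
endloop
endfacet
facet normal 0.446 -0.646 0.620
outer loop
vertex 0.175 2.936 0.758
vertex 0.479 2.643 0.234
vertex 0.777 3.155 0.553
endloop
endfacet
facet normal 0.662 0.487 0.570
outer loop
vertex 0.301 3.596 0.729
vertex 0.777 3.155 0.553
vertex 0.682 3.712 0.187
endloop
endfacet
facet normal -0.472 0.701 0.535
outer loop
vertex -0.292 3.357 0.519
vertex 0.301 3.596 0.729
vertex 0.021 3.837 0.166
endloop
endfacet
facet normal -0.984 -0.177 -0.014
outer loop
vertex -0.182 2.768 0.213
vertex -0.292 3.357 0.519
vertex -0.277 3.325 -0.153
endloop
endfacet
facet normal -0.167 -0.934 -0.317
outer loop
vertex 0.479 2.643 0.234
vertex -0.182 2.768 0.213
vertex 0.199 2.884 -0.329
endloop
endfacet
facet normal 0.851 -0.523 0.044
outer loop
vertex 0.777 3.155 0.553
vertex 0.479 2.643 0.234
vertex 0.792 3.123 -0.119
endloop
endfacet
facet normal -0.644 0.474 -0.601
outer loop
vertex -0.946 2.027 2.739
vertex -1.302 1.626 2.804
vertex -1.199 2.09 3.06
endloop
endfacet
facet normal 0.665 0.630 0.401
outer loop
vertex -0.946 2.027 2.739
vertex -1.199 2.09 3.06
vertex -0.498 1.034 3.556
endloop
endfacet
facet normal -0.642 0.475 -0.602
outer loop
vertex -1.199 2.09 3.06
vertex -1.302 1.626 2.804
vertex -1.513 1.882 3.231
endloop
endfacet
facet normal 0.139 0.495 0.858
outer loop
vertex -1.199 2.09 3.06
vertex -1.513 1.882 3.231
vertex -0.498 1.034 3.556
endloop
endfacet
facet normal -0.643 0.474 -0.602
outer loop
vertex -1.513 1.882 3.231
vertex -1.302 1.626 2.804
vertex -1.703 1.523 3.151
endloop
endfacet
facet normal -0.331 -0.035 0.943
outer loop
vertex -1.513 1.882 3.231
vertex -1.703 1.523 3.151
vertex -0.498 1.034 3.556
endloop
endfacet
facet normal -0.643 0.473 -0.602
outer loop
vertex -1.703 1.523 3.151
vertex -1.302 1.626 2.804
vertex -1.658 1.225 2.869
endloop
endfacet
facet normal -0.465 -0.644 0.607
outer loop
vertex -1.703 1.523 3.151
vertex -1.658 1.225 2.869
vertex -0.498 1.034 3.556
endloop
endfacet
facet normal -0.644 0.474 -0.601
outer loop
vertex -1.658 1.225 2.869
vertex -1.302 1.626 2.804
vertex -1.405 1.162 2.548
endloop
endfacet
facet normal -0.188 -0.981 0.044
outer loop
vertex -1.658 1.225 2.869
vertex -1.405 1.162 2.548
vertex -0.498 1.034 3.556
endloop
endfacet
facet normal -0.642 0.475 -0.602
outer loop
vertex -1.405 1.162 2.548
vertex -1.302 1.626 2.804
vertex -1.091 1.371 2.378
endloop
endfacet
facet normal 0.339 -0.845 -0.413
outer loop
vertex -1.405 1.162 2.548
vertex -1.091 1.371 2.378
vertex -0.498 1.034 3.556
endloop
endfacet
facet normal -0.644 0.473 -0.602
outer loop
vertex -1.091 1.371 2.378
vertex -1.302 1.626 2.804
vertex -0.902 1.729 2.457
endloop
endfacet
facet normal 0.808 -0.317 -0.497
outer loop
vertex -1.091 1.371 2.378
vertex -0.902 1.729 2.457
vertex -0.498 1.034 3.556
endloop
endfacet
facet normal -0.644 0.474 -0.601
outer loop
vertex -0.902 1.729 2.457
vertex -1.302 1.626 2.804
vertex -0.946 2.027 2.739
endloop
endfacet
facet normal 0.943 0.292 -0.162
outer loop
vertex -0.902 1.729 2.457
vertex -0.946 2.027 2.739
vertex -0.498 1.034 3.556
endloop
endfacet

endsolid


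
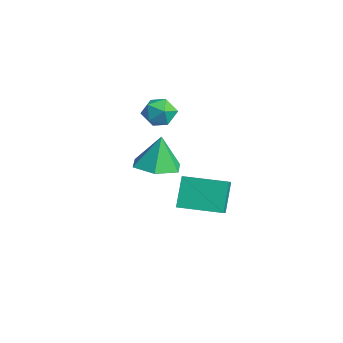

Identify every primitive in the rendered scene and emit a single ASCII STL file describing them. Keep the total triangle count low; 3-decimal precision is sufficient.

solid 
facet normal -0.957 0.274 0.095
outer loop
vertex -3.771 -1.645 2.178
vertex -3.732 -1.809 3.045
vertex -3.532 -1.005 2.737
endloop
endfacet
facet normal -0.643 0.626 -0.441
outer loop
vertex -3.771 -1.645 2.178
vertex -3.532 -1.005 2.737
vertex -3.104 -1.105 1.971
endloop
endfacet
facet normal -0.397 0.143 -0.907
outer loop
vertex -3.771 -1.645 2.178
vertex -3.104 -1.105 1.971
vertex -3.039 -1.971 1.806
endloop
endfacet
facet normal -0.559 -0.504 -0.658
outer loop
vertex -3.771 -1.645 2.178
vertex -3.039 -1.971 1.806
vertex -3.428 -2.405 2.469
endloop
endfacet
facet normal -0.905 -0.424 -0.039
outer loop
vertex -3.771 -1.645 2.178
vertex -3.428 -2.405 2.469
vertex -3.732 -1.809 3.045
endloop
endfacet
facet normal -0.083 0.981 -0.175
outer loop
vertex -3.104 -1.105 1.971
vertex -3.532 -1.005 2.737
vertex -2.652 -0.935 2.711
endloop
endfacet
facet normal -0.592 0.412 0.692
outer loop
vertex -3.532 -1.005 2.737
vertex -3.732 -1.809 3.045
vertex -3.041 -1.369 3.374
endloop
endfacet
facet normal -0.508 -0.718 0.475
outer loop
vertex -3.732 -1.809 3.045
vertex -3.428 -2.405 2.469
vertex -2.976 -2.235 3.209
endloop
endfacet
facet normal 0.052 -0.849 -0.525
outer loop
vertex -3.428 -2.405 2.469
vertex -3.039 -1.971 1.806
vertex -2.548 -2.335 2.443
endloop
endfacet
facet normal 0.314 0.200 -0.928
outer loop
vertex -3.039 -1.971 1.806
vertex -3.104 -1.105 1.971
vertex -2.348 -1.531 2.135
endloop
endfacet
facet normal 0.559 0.504 0.658
outer loop
vertex -2.309 -1.695 3.002
vertex -2.652 -0.935 2.711
vertex -3.041 -1.369 3.374
endloop
endfacet
facet normal 0.397 -0.143 0.907
outer loop
vertex -2.309 -1.695 3.002
vertex -3.041 -1.369 3.374
vertex -2.976 -2.235 3.209
endloop
endfacet
facet normal 0.643 -0.626 0.441
outer loop
vertex -2.309 -1.695 3.002
vertex -2.976 -2.235 3.209
vertex -2.548 -2.335 2.443
endloop
endfacet
facet normal 0.957 -0.274 -0.095
outer loop
vertex -2.309 -1.695 3.002
vertex -2.548 -2.335 2.443
vertex -2.348 -1.531 2.135
endloop
endfacet
facet normal 0.905 0.424 0.039
outer loop
vertex -2.309 -1.695 3.002
vertex -2.348 -1.531 2.135
vertex -2.652 -0.935 2.711
endloop
endfacet
facet normal -0.052 0.849 0.525
outer loop
vertex -3.041 -1.369 3.374
vertex -2.652 -0.935 2.711
vertex -3.532 -1.005 2.737
endloop
endfacet
facet normal -0.314 -0.200 0.928
outer loop
vertex -2.976 -2.235 3.209
vertex -3.041 -1.369 3.374
vertex -3.732 -1.809 3.045
endloop
endfacet
facet normal 0.083 -0.981 0.175
outer loop
vertex -2.548 -2.335 2.443
vertex -2.976 -2.235 3.209
vertex -3.428 -2.405 2.469
endloop
endfacet
facet normal 0.592 -0.412 -0.692
outer loop
vertex -2.348 -1.531 2.135
vertex -2.548 -2.335 2.443
vertex -3.039 -1.971 1.806
endloop
endfacet
facet normal 0.508 0.718 -0.475
outer loop
vertex -2.652 -0.935 2.711
vertex -2.348 -1.531 2.135
vertex -3.104 -1.105 1.971
endloop
endfacet
facet normal -0.418 0.319 0.851
outer loop
vertex -1.229 -1.303 -0.587
vertex -0.17 0.493 -0.739
vertex -2.081 -0.851 -1.175
endloop
endfacet
facet normal -0.506 -0.859 0.073
outer loop
vertex -1.37 -1.393 -2.621
vertex -1.229 -1.303 -0.587
vertex -2.081 -0.851 -1.175
endloop
endfacet
facet normal -0.418 0.319 0.851
outer loop
vertex -2.081 -0.851 -1.175
vertex -0.17 0.493 -0.739
vertex -1.022 0.945 -1.327
endloop
endfacet
facet normal -0.754 0.400 -0.521
outer loop
vertex -1.022 0.945 -1.327
vertex -1.37 -1.393 -2.621
vertex -2.081 -0.851 -1.175
endloop
endfacet
facet normal 0.754 -0.400 0.521
outer loop
vertex -1.229 -1.303 -0.587
vertex 0.541 -0.049 -2.185
vertex -0.17 0.493 -0.739
endloop
endfacet
facet normal -0.506 -0.859 0.073
outer loop
vertex -0.518 -1.845 -2.033
vertex -1.229 -1.303 -0.587
vertex -1.37 -1.393 -2.621
endloop
endfacet
facet normal 0.754 -0.400 0.521
outer loop
vertex -0.518 -1.845 -2.033
vertex 0.541 -0.049 -2.185
vertex -1.229 -1.303 -0.587
endloop
endfacet
facet normal 0.506 0.859 -0.073
outer loop
vertex -0.17 0.493 -0.739
vertex 0.541 -0.049 -2.185
vertex -1.022 0.945 -1.327
endloop
endfacet
facet normal -0.754 0.400 -0.521
outer loop
vertex -0.311 0.403 -2.773
vertex -1.37 -1.393 -2.621
vertex -1.022 0.945 -1.327
endloop
endfacet
facet normal 0.506 0.859 -0.073
outer loop
vertex -1.022 0.945 -1.327
vertex 0.541 -0.049 -2.185
vertex -0.311 0.403 -2.773
endloop
endfacet
facet normal 0.418 -0.319 -0.851
outer loop
vertex -0.311 0.403 -2.773
vertex -0.518 -1.845 -2.033
vertex -1.37 -1.393 -2.621
endloop
endfacet
facet normal 0.418 -0.319 -0.851
outer loop
vertex 0.541 -0.049 -2.185
vertex -0.518 -1.845 -2.033
vertex -0.311 0.403 -2.773
endloop
endfacet
facet normal 0.081 -0.168 -0.982
outer loop
vertex 3.41 -4.275 2.809
vertex 2.435 -3.837 2.654
vertex 3.318 -3.216 2.62
endloop
endfacet
facet normal 0.820 0.169 0.547
outer loop
vertex 3.41 -4.275 2.809
vertex 3.318 -3.216 2.62
vertex 2.305 -3.563 4.246
endloop
endfacet
facet normal 0.081 -0.168 -0.982
outer loop
vertex 3.318 -3.216 2.62
vertex 2.435 -3.837 2.654
vertex 2.344 -2.777 2.465
endloop
endfacet
facet normal 0.327 0.862 0.388
outer loop
vertex 3.318 -3.216 2.62
vertex 2.344 -2.777 2.465
vertex 2.305 -3.563 4.246
endloop
endfacet
facet normal 0.080 -0.168 -0.982
outer loop
vertex 2.344 -2.777 2.465
vertex 2.435 -3.837 2.654
vertex 1.46 -3.398 2.499
endloop
endfacet
facet normal -0.534 0.778 0.332
outer loop
vertex 2.344 -2.777 2.465
vertex 1.46 -3.398 2.499
vertex 2.305 -3.563 4.246
endloop
endfacet
facet normal 0.080 -0.168 -0.982
outer loop
vertex 1.46 -3.398 2.499
vertex 2.435 -3.837 2.654
vertex 1.552 -4.457 2.688
endloop
endfacet
facet normal -0.900 -0.001 0.435
outer loop
vertex 1.46 -3.398 2.499
vertex 1.552 -4.457 2.688
vertex 2.305 -3.563 4.246
endloop
endfacet
facet normal 0.080 -0.168 -0.982
outer loop
vertex 1.552 -4.457 2.688
vertex 2.435 -3.837 2.654
vertex 2.526 -4.896 2.843
endloop
endfacet
facet normal -0.407 -0.693 0.595
outer loop
vertex 1.552 -4.457 2.688
vertex 2.526 -4.896 2.843
vertex 2.305 -3.563 4.246
endloop
endfacet
facet normal 0.081 -0.168 -0.982
outer loop
vertex 2.526 -4.896 2.843
vertex 2.435 -3.837 2.654
vertex 3.41 -4.275 2.809
endloop
endfacet
facet normal 0.453 -0.610 0.650
outer loop
vertex 2.526 -4.896 2.843
vertex 3.41 -4.275 2.809
vertex 2.305 -3.563 4.246
endloop
endfacet

endsolid


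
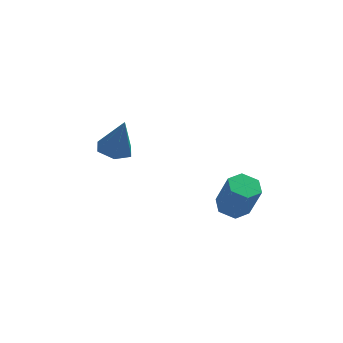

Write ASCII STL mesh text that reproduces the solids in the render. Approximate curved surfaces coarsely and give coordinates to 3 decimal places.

solid 
facet normal -0.248 0.075 -0.966
outer loop
vertex -2.052 2.916 -3.356
vertex -2.831 2.57 -3.183
vertex -2.719 3.432 -3.145
endloop
endfacet
facet normal 0.641 0.715 0.278
outer loop
vertex -2.052 2.916 -3.356
vertex -2.719 3.432 -3.145
vertex -2.369 2.43 -1.377
endloop
endfacet
facet normal -0.247 0.075 -0.966
outer loop
vertex -2.719 3.432 -3.145
vertex -2.831 2.57 -3.183
vertex -3.499 3.087 -2.972
endloop
endfacet
facet normal -0.249 0.821 0.514
outer loop
vertex -2.719 3.432 -3.145
vertex -3.499 3.087 -2.972
vertex -2.369 2.43 -1.377
endloop
endfacet
facet normal -0.247 0.075 -0.966
outer loop
vertex -3.499 3.087 -2.972
vertex -2.831 2.57 -3.183
vertex -3.611 2.225 -3.01
endloop
endfacet
facet normal -0.798 0.077 0.597
outer loop
vertex -3.499 3.087 -2.972
vertex -3.611 2.225 -3.01
vertex -2.369 2.43 -1.377
endloop
endfacet
facet normal -0.248 0.076 -0.966
outer loop
vertex -3.611 2.225 -3.01
vertex -2.831 2.57 -3.183
vertex -2.944 1.709 -3.222
endloop
endfacet
facet normal -0.456 -0.772 0.444
outer loop
vertex -3.611 2.225 -3.01
vertex -2.944 1.709 -3.222
vertex -2.369 2.43 -1.377
endloop
endfacet
facet normal -0.248 0.076 -0.966
outer loop
vertex -2.944 1.709 -3.222
vertex -2.831 2.57 -3.183
vertex -2.164 2.054 -3.395
endloop
endfacet
facet normal 0.434 -0.877 0.207
outer loop
vertex -2.944 1.709 -3.222
vertex -2.164 2.054 -3.395
vertex -2.369 2.43 -1.377
endloop
endfacet
facet normal -0.248 0.076 -0.966
outer loop
vertex -2.164 2.054 -3.395
vertex -2.831 2.57 -3.183
vertex -2.052 2.916 -3.356
endloop
endfacet
facet normal 0.983 -0.133 0.125
outer loop
vertex -2.164 2.054 -3.395
vertex -2.052 2.916 -3.356
vertex -2.369 2.43 -1.377
endloop
endfacet
facet normal -0.235 0.283 -0.930
outer loop
vertex 2.135 -2.792 -4.056
vertex 1.485 -2.454 -3.789
vertex 2.148 -2.045 -3.832
endloop
endfacet
facet normal 0.972 0.052 -0.230
outer loop
vertex 2.135 -2.792 -4.056
vertex 2.148 -2.045 -3.832
vertex 2.545 -3.285 -2.439
endloop
endfacet
facet normal 0.972 0.052 -0.230
outer loop
vertex 2.545 -3.285 -2.439
vertex 2.148 -2.045 -3.832
vertex 2.558 -2.538 -2.214
endloop
endfacet
facet normal 0.235 -0.284 0.930
outer loop
vertex 2.545 -3.285 -2.439
vertex 2.558 -2.538 -2.214
vertex 1.895 -2.946 -2.171
endloop
endfacet
facet normal -0.235 0.283 -0.930
outer loop
vertex 2.148 -2.045 -3.832
vertex 1.485 -2.454 -3.789
vertex 1.498 -1.707 -3.565
endloop
endfacet
facet normal 0.500 0.856 0.134
outer loop
vertex 2.148 -2.045 -3.832
vertex 1.498 -1.707 -3.565
vertex 2.558 -2.538 -2.214
endloop
endfacet
facet normal 0.501 0.855 0.133
outer loop
vertex 2.558 -2.538 -2.214
vertex 1.498 -1.707 -3.565
vertex 1.908 -2.199 -1.947
endloop
endfacet
facet normal 0.234 -0.283 0.930
outer loop
vertex 2.558 -2.538 -2.214
vertex 1.908 -2.199 -1.947
vertex 1.895 -2.946 -2.171
endloop
endfacet
facet normal -0.236 0.283 -0.930
outer loop
vertex 1.498 -1.707 -3.565
vertex 1.485 -2.454 -3.789
vertex 0.835 -2.115 -3.521
endloop
endfacet
facet normal -0.471 0.804 0.364
outer loop
vertex 1.498 -1.707 -3.565
vertex 0.835 -2.115 -3.521
vertex 1.908 -2.199 -1.947
endloop
endfacet
facet normal -0.472 0.803 0.364
outer loop
vertex 1.908 -2.199 -1.947
vertex 0.835 -2.115 -3.521
vertex 1.245 -2.608 -1.904
endloop
endfacet
facet normal 0.235 -0.283 0.930
outer loop
vertex 1.908 -2.199 -1.947
vertex 1.245 -2.608 -1.904
vertex 1.895 -2.946 -2.171
endloop
endfacet
facet normal -0.235 0.284 -0.930
outer loop
vertex 0.835 -2.115 -3.521
vertex 1.485 -2.454 -3.789
vertex 0.822 -2.862 -3.746
endloop
endfacet
facet normal -0.972 -0.052 0.230
outer loop
vertex 0.835 -2.115 -3.521
vertex 0.822 -2.862 -3.746
vertex 1.245 -2.608 -1.904
endloop
endfacet
facet normal -0.972 -0.052 0.230
outer loop
vertex 1.245 -2.608 -1.904
vertex 0.822 -2.862 -3.746
vertex 1.232 -3.355 -2.128
endloop
endfacet
facet normal 0.235 -0.283 0.930
outer loop
vertex 1.245 -2.608 -1.904
vertex 1.232 -3.355 -2.128
vertex 1.895 -2.946 -2.171
endloop
endfacet
facet normal -0.234 0.283 -0.930
outer loop
vertex 0.822 -2.862 -3.746
vertex 1.485 -2.454 -3.789
vertex 1.472 -3.201 -4.013
endloop
endfacet
facet normal -0.501 -0.855 -0.134
outer loop
vertex 0.822 -2.862 -3.746
vertex 1.472 -3.201 -4.013
vertex 1.232 -3.355 -2.128
endloop
endfacet
facet normal -0.500 -0.856 -0.134
outer loop
vertex 1.232 -3.355 -2.128
vertex 1.472 -3.201 -4.013
vertex 1.882 -3.693 -2.395
endloop
endfacet
facet normal 0.235 -0.283 0.930
outer loop
vertex 1.232 -3.355 -2.128
vertex 1.882 -3.693 -2.395
vertex 1.895 -2.946 -2.171
endloop
endfacet
facet normal -0.235 0.283 -0.930
outer loop
vertex 1.472 -3.201 -4.013
vertex 1.485 -2.454 -3.789
vertex 2.135 -2.792 -4.056
endloop
endfacet
facet normal 0.472 -0.803 -0.364
outer loop
vertex 1.472 -3.201 -4.013
vertex 2.135 -2.792 -4.056
vertex 1.882 -3.693 -2.395
endloop
endfacet
facet normal 0.470 -0.804 -0.364
outer loop
vertex 1.882 -3.693 -2.395
vertex 2.135 -2.792 -4.056
vertex 2.545 -3.285 -2.439
endloop
endfacet
facet normal 0.236 -0.283 0.930
outer loop
vertex 1.882 -3.693 -2.395
vertex 2.545 -3.285 -2.439
vertex 1.895 -2.946 -2.171
endloop
endfacet

endsolid


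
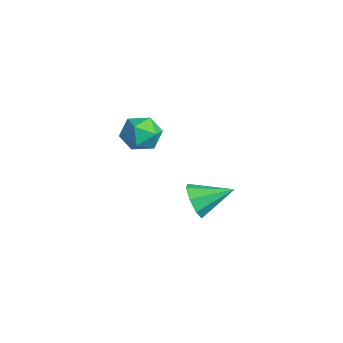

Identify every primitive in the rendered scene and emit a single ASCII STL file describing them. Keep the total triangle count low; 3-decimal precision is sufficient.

solid 
facet normal -0.241 -0.892 -0.383
outer loop
vertex -1.444 1.943 -4.885
vertex -2.055 1.857 -4.3
vertex -2.015 2.183 -5.084
endloop
endfacet
facet normal 0.478 0.625 -0.618
outer loop
vertex -1.444 1.943 -4.885
vertex -2.015 2.183 -5.084
vertex -1.665 3.303 -3.68
endloop
endfacet
facet normal -0.239 -0.892 -0.383
outer loop
vertex -2.015 2.183 -5.084
vertex -2.055 1.857 -4.3
vertex -2.61 2.231 -4.824
endloop
endfacet
facet normal -0.191 0.790 -0.583
outer loop
vertex -2.015 2.183 -5.084
vertex -2.61 2.231 -4.824
vertex -1.665 3.303 -3.68
endloop
endfacet
facet normal -0.241 -0.892 -0.382
outer loop
vertex -2.61 2.231 -4.824
vertex -2.055 1.857 -4.3
vertex -2.879 2.061 -4.257
endloop
endfacet
facet normal -0.685 0.720 -0.109
outer loop
vertex -2.61 2.231 -4.824
vertex -2.879 2.061 -4.257
vertex -1.665 3.303 -3.68
endloop
endfacet
facet normal -0.241 -0.892 -0.382
outer loop
vertex -2.879 2.061 -4.257
vertex -2.055 1.857 -4.3
vertex -2.665 1.771 -3.715
endloop
endfacet
facet normal -0.717 0.456 0.527
outer loop
vertex -2.879 2.061 -4.257
vertex -2.665 1.771 -3.715
vertex -1.665 3.303 -3.68
endloop
endfacet
facet normal -0.240 -0.893 -0.381
outer loop
vertex -2.665 1.771 -3.715
vertex -2.055 1.857 -4.3
vertex -2.094 1.532 -3.515
endloop
endfacet
facet normal -0.269 0.154 0.951
outer loop
vertex -2.665 1.771 -3.715
vertex -2.094 1.532 -3.515
vertex -1.665 3.303 -3.68
endloop
endfacet
facet normal -0.241 -0.893 -0.381
outer loop
vertex -2.094 1.532 -3.515
vertex -2.055 1.857 -4.3
vertex -1.5 1.483 -3.775
endloop
endfacet
facet normal 0.400 -0.012 0.916
outer loop
vertex -2.094 1.532 -3.515
vertex -1.5 1.483 -3.775
vertex -1.665 3.303 -3.68
endloop
endfacet
facet normal -0.240 -0.892 -0.382
outer loop
vertex -1.5 1.483 -3.775
vertex -2.055 1.857 -4.3
vertex -1.231 1.654 -4.343
endloop
endfacet
facet normal 0.895 0.058 0.442
outer loop
vertex -1.5 1.483 -3.775
vertex -1.231 1.654 -4.343
vertex -1.665 3.303 -3.68
endloop
endfacet
facet normal -0.240 -0.893 -0.382
outer loop
vertex -1.231 1.654 -4.343
vertex -2.055 1.857 -4.3
vertex -1.444 1.943 -4.885
endloop
endfacet
facet normal 0.927 0.322 -0.193
outer loop
vertex -1.231 1.654 -4.343
vertex -1.444 1.943 -4.885
vertex -1.665 3.303 -3.68
endloop
endfacet
facet normal -0.408 0.802 0.436
outer loop
vertex -1.164 0.35 0.372
vertex -1.878 -0.103 0.538
vertex -1.234 -0.088 1.112
endloop
endfacet
facet normal 0.303 0.807 0.506
outer loop
vertex -1.164 0.35 0.372
vertex -1.234 -0.088 1.112
vertex -0.49 -0.094 0.676
endloop
endfacet
facet normal 0.589 0.794 -0.147
outer loop
vertex -1.164 0.35 0.372
vertex -0.49 -0.094 0.676
vertex -0.674 -0.113 -0.166
endloop
endfacet
facet normal 0.056 0.781 -0.621
outer loop
vertex -1.164 0.35 0.372
vertex -0.674 -0.113 -0.166
vertex -1.532 -0.119 -0.251
endloop
endfacet
facet normal -0.560 0.786 -0.261
outer loop
vertex -1.164 0.35 0.372
vertex -1.532 -0.119 -0.251
vertex -1.878 -0.103 0.538
endloop
endfacet
facet normal 0.496 0.208 0.843
outer loop
vertex -0.49 -0.094 0.676
vertex -1.234 -0.088 1.112
vertex -0.788 -0.821 1.031
endloop
endfacet
facet normal -0.654 0.201 0.729
outer loop
vertex -1.234 -0.088 1.112
vertex -1.878 -0.103 0.538
vertex -1.646 -0.827 0.946
endloop
endfacet
facet normal -0.900 0.175 -0.398
outer loop
vertex -1.878 -0.103 0.538
vertex -1.532 -0.119 -0.251
vertex -1.83 -0.846 0.104
endloop
endfacet
facet normal 0.096 0.167 -0.981
outer loop
vertex -1.532 -0.119 -0.251
vertex -0.674 -0.113 -0.166
vertex -1.086 -0.852 -0.332
endloop
endfacet
facet normal 0.959 0.187 -0.214
outer loop
vertex -0.674 -0.113 -0.166
vertex -0.49 -0.094 0.676
vertex -0.442 -0.837 0.242
endloop
endfacet
facet normal -0.056 -0.781 0.621
outer loop
vertex -1.156 -1.29 0.408
vertex -0.788 -0.821 1.031
vertex -1.646 -0.827 0.946
endloop
endfacet
facet normal -0.589 -0.794 0.147
outer loop
vertex -1.156 -1.29 0.408
vertex -1.646 -0.827 0.946
vertex -1.83 -0.846 0.104
endloop
endfacet
facet normal -0.303 -0.807 -0.506
outer loop
vertex -1.156 -1.29 0.408
vertex -1.83 -0.846 0.104
vertex -1.086 -0.852 -0.332
endloop
endfacet
facet normal 0.408 -0.802 -0.436
outer loop
vertex -1.156 -1.29 0.408
vertex -1.086 -0.852 -0.332
vertex -0.442 -0.837 0.242
endloop
endfacet
facet normal 0.560 -0.786 0.261
outer loop
vertex -1.156 -1.29 0.408
vertex -0.442 -0.837 0.242
vertex -0.788 -0.821 1.031
endloop
endfacet
facet normal -0.096 -0.167 0.981
outer loop
vertex -1.646 -0.827 0.946
vertex -0.788 -0.821 1.031
vertex -1.234 -0.088 1.112
endloop
endfacet
facet normal -0.959 -0.187 0.214
outer loop
vertex -1.83 -0.846 0.104
vertex -1.646 -0.827 0.946
vertex -1.878 -0.103 0.538
endloop
endfacet
facet normal -0.496 -0.208 -0.843
outer loop
vertex -1.086 -0.852 -0.332
vertex -1.83 -0.846 0.104
vertex -1.532 -0.119 -0.251
endloop
endfacet
facet normal 0.654 -0.201 -0.729
outer loop
vertex -0.442 -0.837 0.242
vertex -1.086 -0.852 -0.332
vertex -0.674 -0.113 -0.166
endloop
endfacet
facet normal 0.900 -0.175 0.398
outer loop
vertex -0.788 -0.821 1.031
vertex -0.442 -0.837 0.242
vertex -0.49 -0.094 0.676
endloop
endfacet

endsolid
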